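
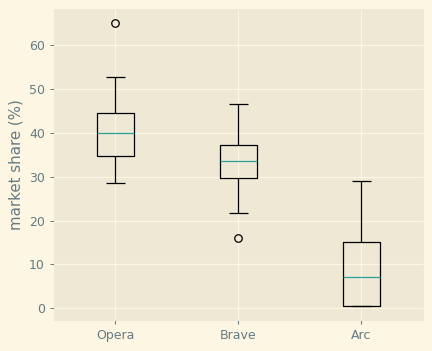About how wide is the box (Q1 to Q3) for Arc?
Q3 ≈ 15, Q1 ≈ 0; IQR ≈ 15.

≈ 15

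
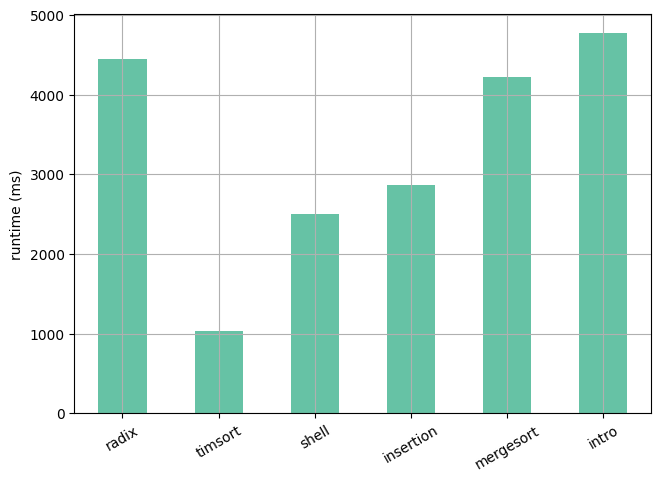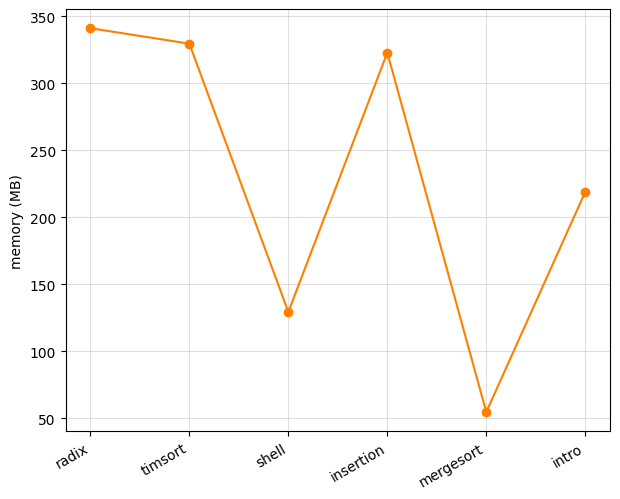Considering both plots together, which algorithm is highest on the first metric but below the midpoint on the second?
intro

Chart 2 median memory (MB) ≈ 250; below-median algorithms: shell, mergesort, intro. Among those, intro has the highest runtime (ms) (≈ 5000).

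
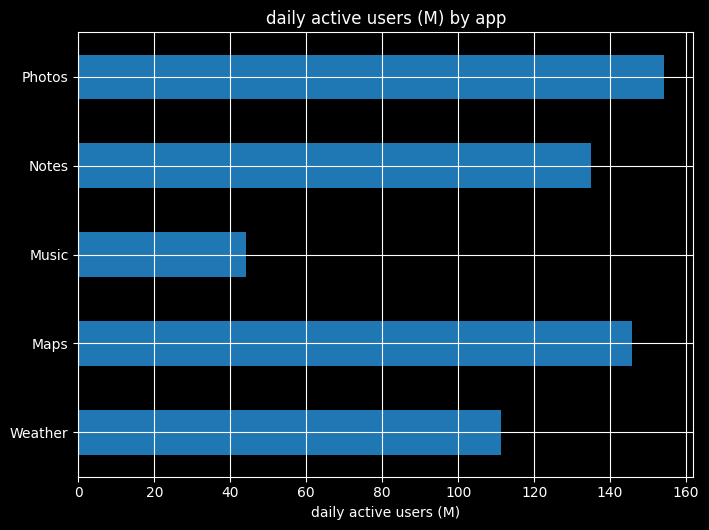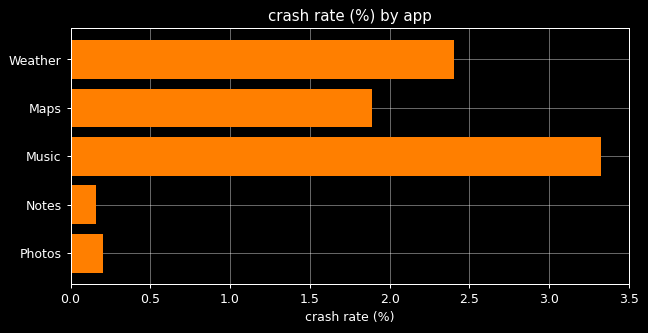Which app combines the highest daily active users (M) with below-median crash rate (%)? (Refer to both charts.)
Photos

Chart 2 median crash rate (%) ≈ 2; below-median apps: Notes, Photos. Among those, Photos has the highest daily active users (M) (≈ 160).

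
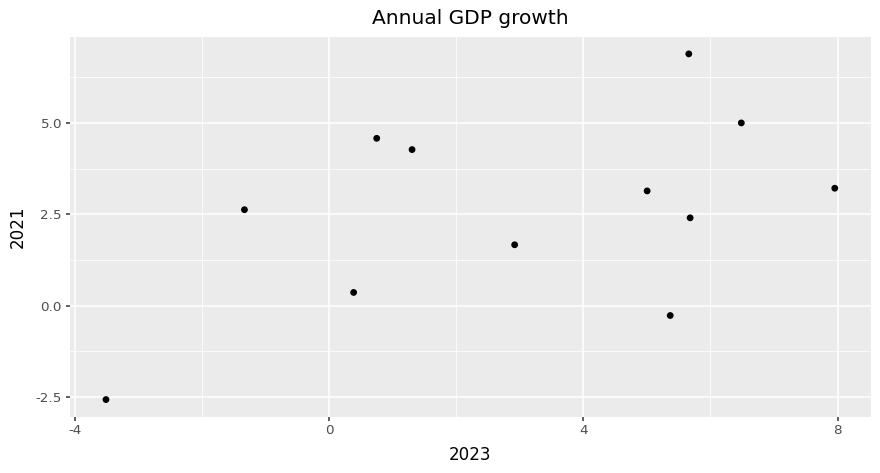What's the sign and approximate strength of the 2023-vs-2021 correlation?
positive, moderate

Points are positively correlated; moderate (|r| ≈ 0.5).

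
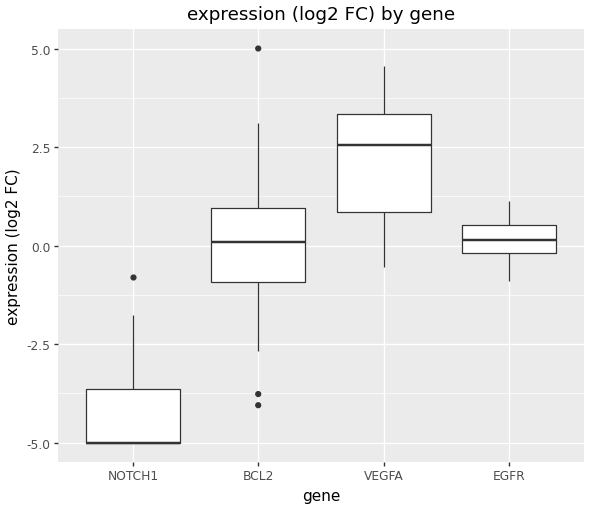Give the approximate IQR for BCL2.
≈ 2

Q3 ≈ 1, Q1 ≈ -1; IQR ≈ 2.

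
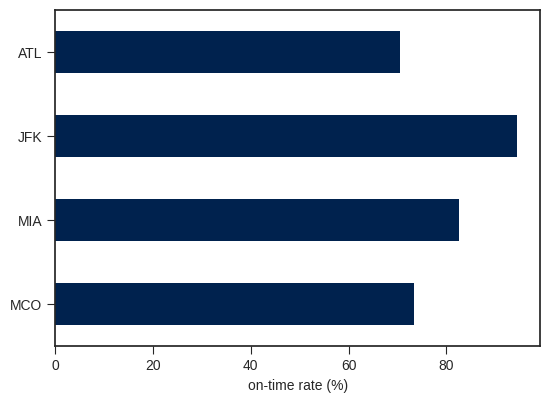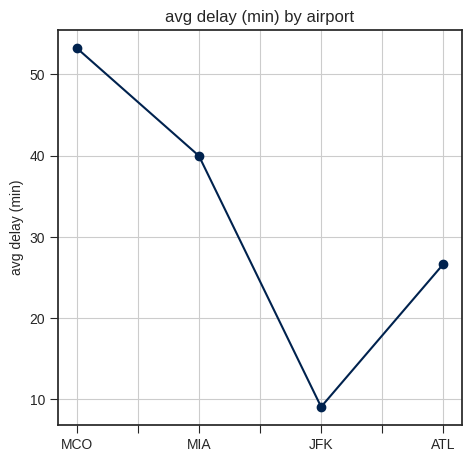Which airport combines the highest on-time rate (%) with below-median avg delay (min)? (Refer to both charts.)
JFK

Chart 2 median avg delay (min) ≈ 35; below-median airports: JFK, ATL. Among those, JFK has the highest on-time rate (%) (≈ 90).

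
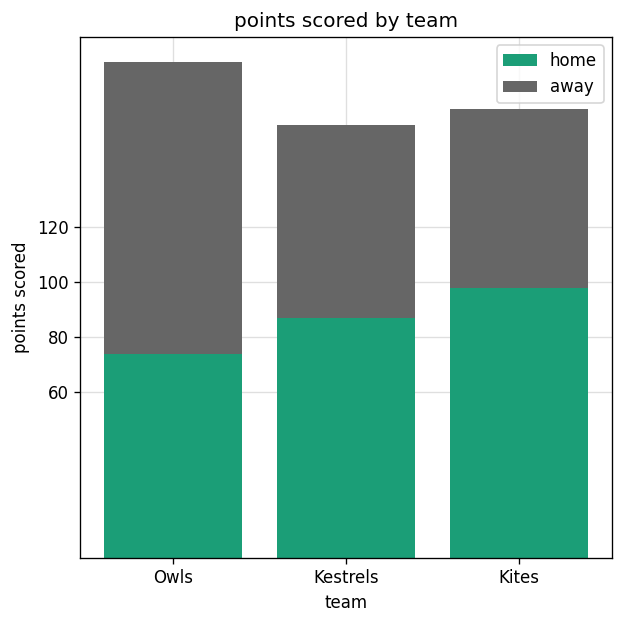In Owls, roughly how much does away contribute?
away top ≈ 180, bottom ≈ 80; segment ≈ 100.

≈ 100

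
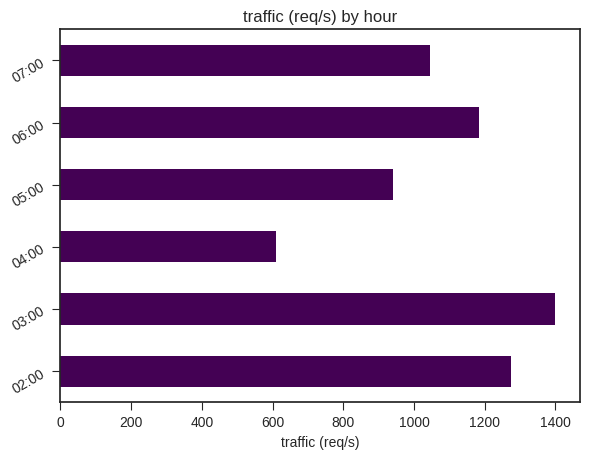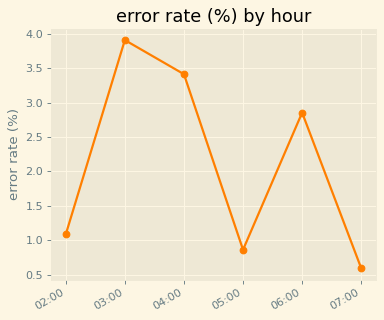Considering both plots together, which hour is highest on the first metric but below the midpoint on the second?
Chart 2 median error rate (%) ≈ 2; below-median hours: 02:00, 05:00, 07:00. Among those, 02:00 has the highest traffic (req/s) (≈ 1200).

02:00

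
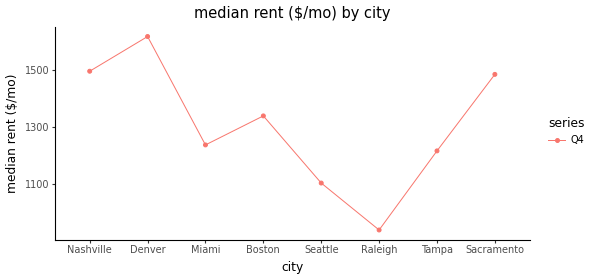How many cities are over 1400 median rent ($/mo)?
3

Above 1400: Nashville, Denver, Sacramento.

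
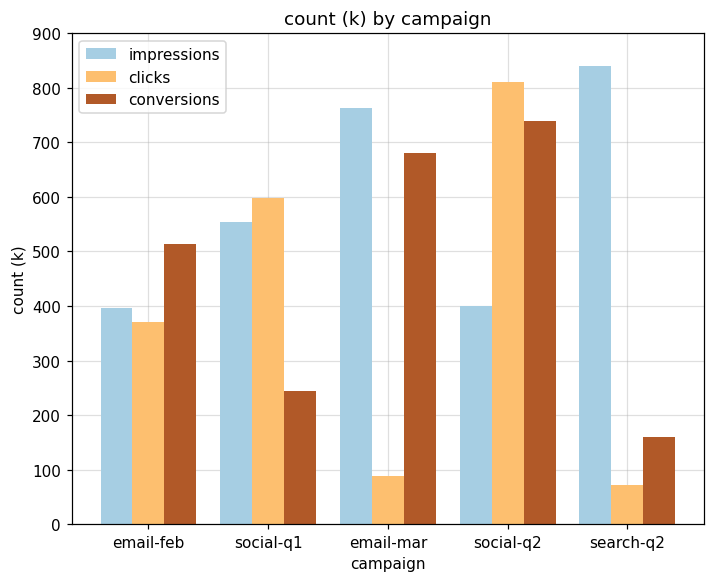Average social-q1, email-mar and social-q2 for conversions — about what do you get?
≈ 533

(200 + 700 + 700) / 3 ≈ 533.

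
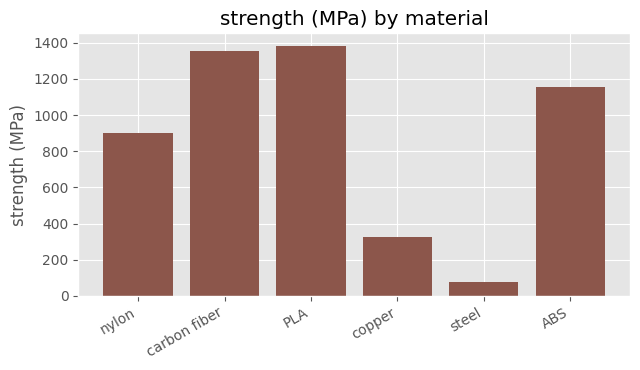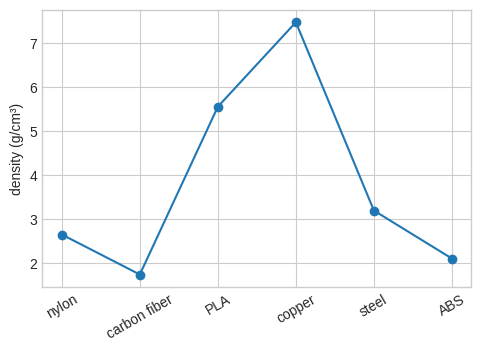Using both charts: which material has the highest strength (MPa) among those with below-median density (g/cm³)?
carbon fiber

Chart 2 median density (g/cm³) ≈ 3; below-median materials: nylon, carbon fiber, ABS. Among those, carbon fiber has the highest strength (MPa) (≈ 1400).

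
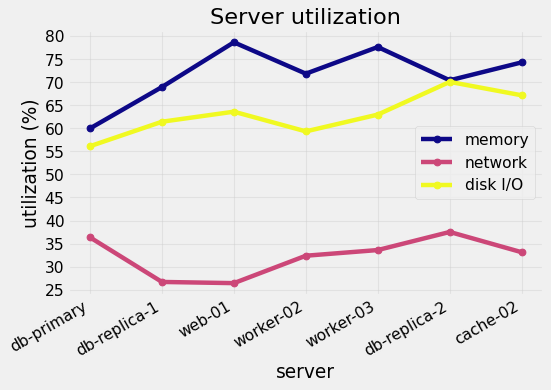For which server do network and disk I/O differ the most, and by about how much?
web-01: network ≈ 25, disk I/O ≈ 65 → gap ≈ 40. Next-largest (db-replica-1) is only ≈ 35.

web-01, ≈ 40 %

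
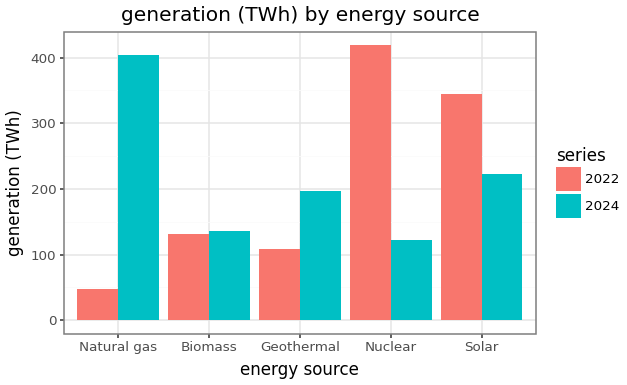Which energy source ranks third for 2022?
Biomass

Top 4 for 2022: Nuclear ≈ 400, Solar ≈ 350, Biomass ≈ 150, Geothermal ≈ 100.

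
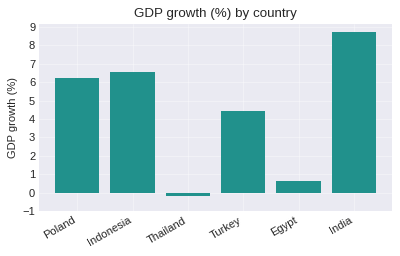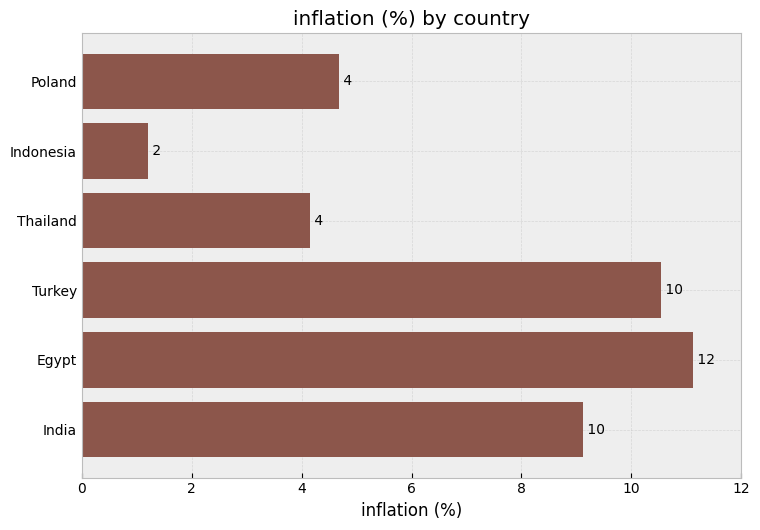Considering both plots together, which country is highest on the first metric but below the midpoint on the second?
Chart 2 median inflation (%) ≈ 6; below-median countries: Poland, Indonesia, Thailand. Among those, Indonesia has the highest GDP growth (%) (≈ 7).

Indonesia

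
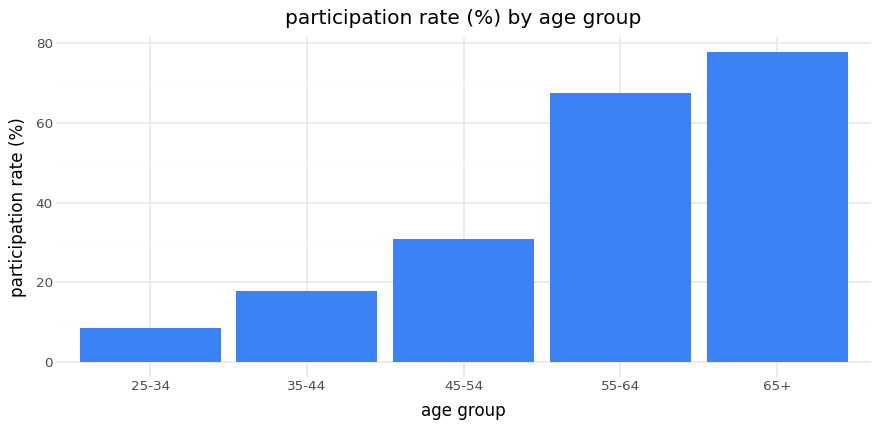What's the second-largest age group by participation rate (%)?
55-64

Top 3: 65+ ≈ 80, 55-64 ≈ 70, 45-54 ≈ 30.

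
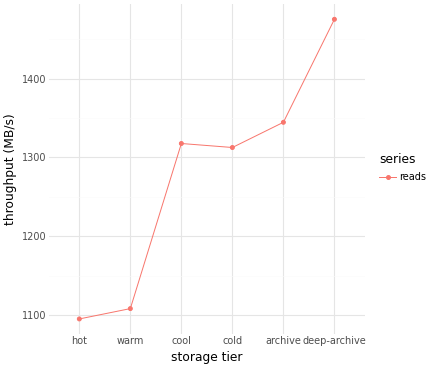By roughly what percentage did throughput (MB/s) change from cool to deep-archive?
cool ≈ 1300, deep-archive ≈ 1500; (1500 − 1300) / 1300 ≈ +15.4%.

≈ +15.4%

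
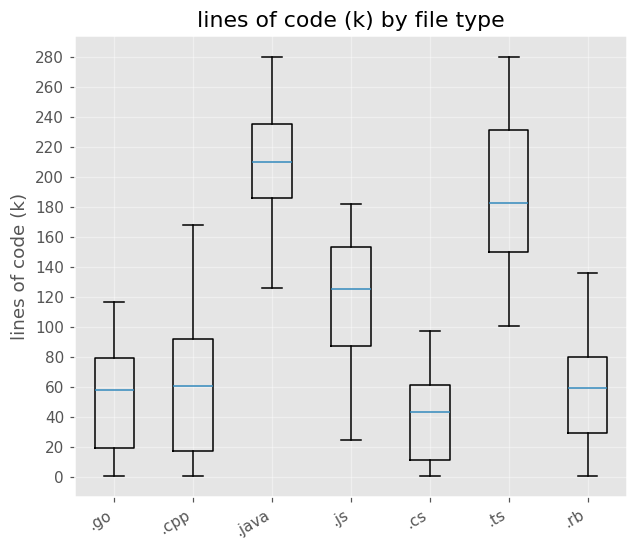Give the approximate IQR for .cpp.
≈ 80

Q3 ≈ 100, Q1 ≈ 20; IQR ≈ 80.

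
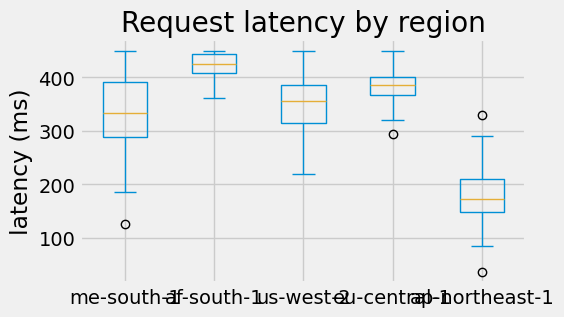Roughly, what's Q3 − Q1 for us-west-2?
Q3 ≈ 380, Q1 ≈ 320; IQR ≈ 60.

≈ 60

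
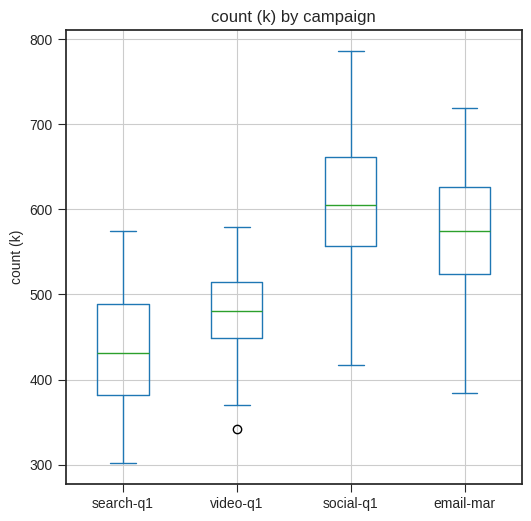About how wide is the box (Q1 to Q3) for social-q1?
Q3 ≈ 660, Q1 ≈ 560; IQR ≈ 100.

≈ 100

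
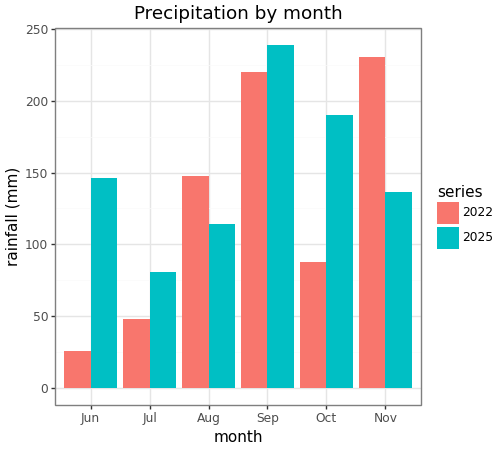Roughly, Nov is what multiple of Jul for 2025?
Nov ≈ 140, Jul ≈ 80; 140/80 ≈ 1.75.

≈ 1.75×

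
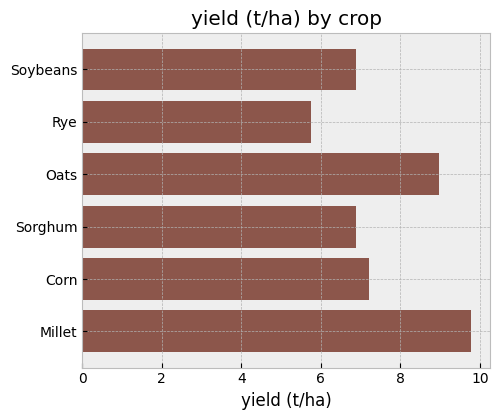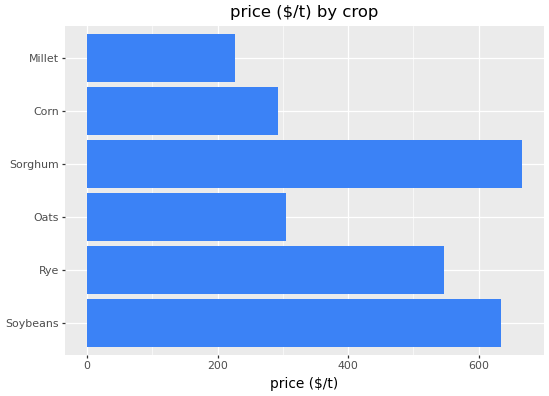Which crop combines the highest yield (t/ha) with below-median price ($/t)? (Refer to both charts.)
Chart 2 median price ($/t) ≈ 400; below-median crops: Oats, Corn, Millet. Among those, Millet has the highest yield (t/ha) (≈ 10).

Millet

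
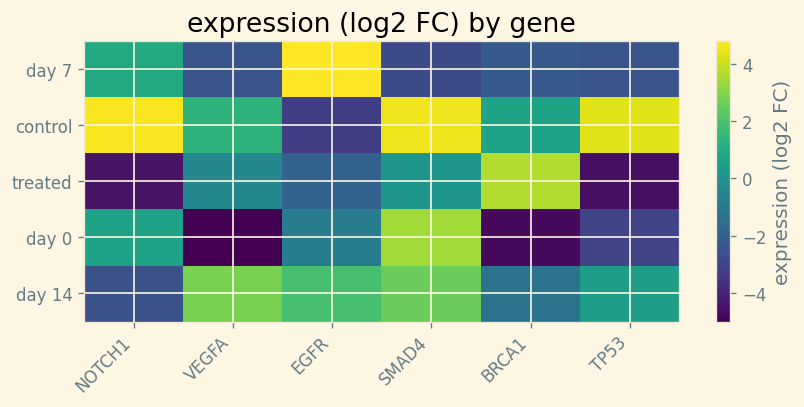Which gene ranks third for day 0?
EGFR

Top 4 for day 0: SMAD4 ≈ 3, NOTCH1 ≈ 1, EGFR ≈ -1, TP53 ≈ -3.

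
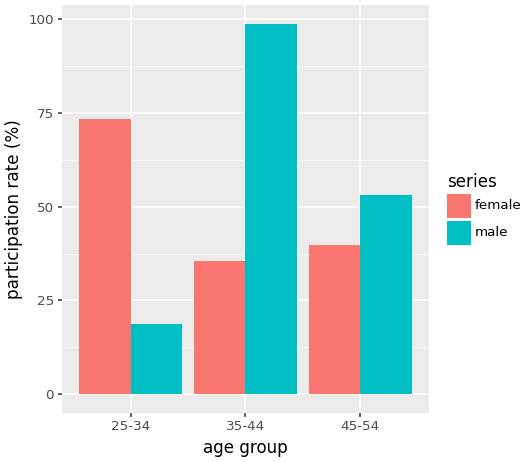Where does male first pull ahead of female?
35-44

25-34: male ≈ 20 vs female ≈ 70 (not yet); 35-44: male ≈ 100 vs female ≈ 40 (first crossover).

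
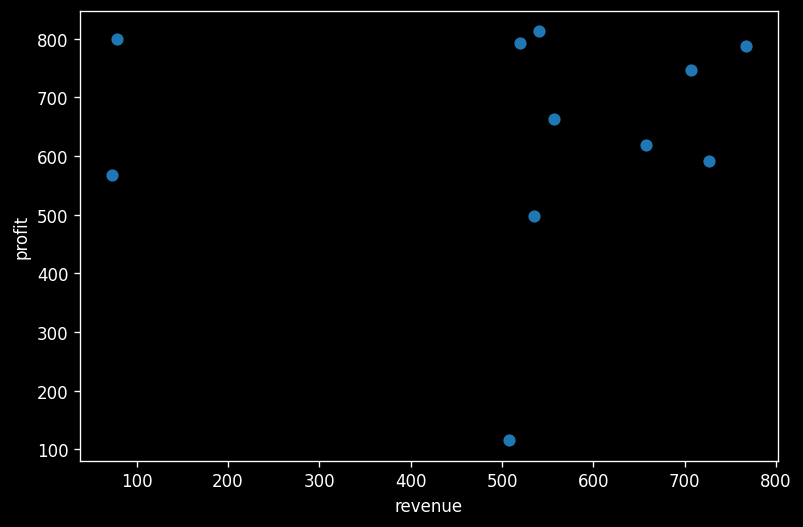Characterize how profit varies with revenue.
Points are roughly uncorrelated; weak (|r| ≈ 0.0).

no clear correlation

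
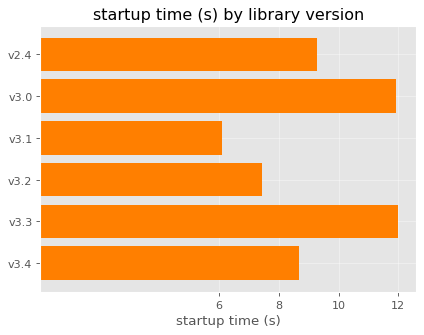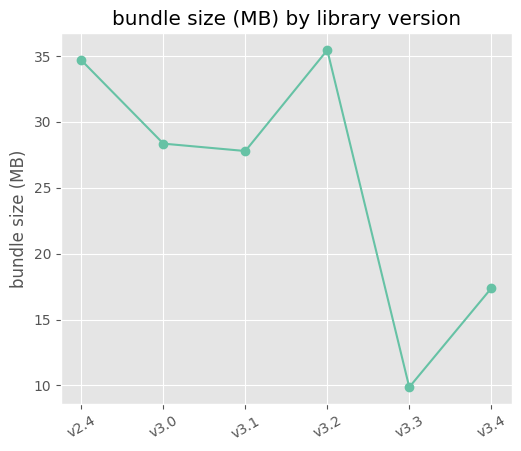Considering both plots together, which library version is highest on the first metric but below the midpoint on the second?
v3.3

Chart 2 median bundle size (MB) ≈ 30; below-median library versions: v3.1, v3.3, v3.4. Among those, v3.3 has the highest startup time (s) (≈ 12).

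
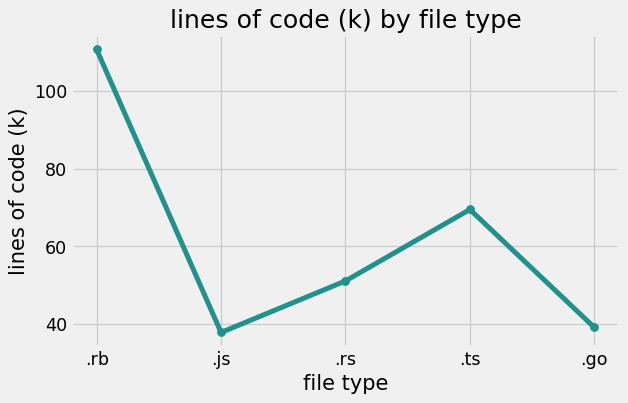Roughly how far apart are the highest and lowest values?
Max .rb ≈ 110, min .js ≈ 40; range ≈ 70.

≈ 70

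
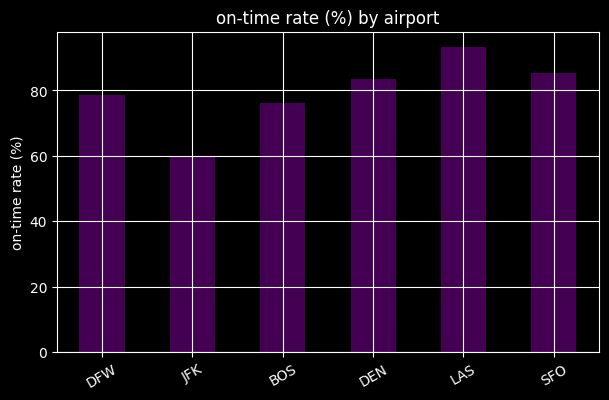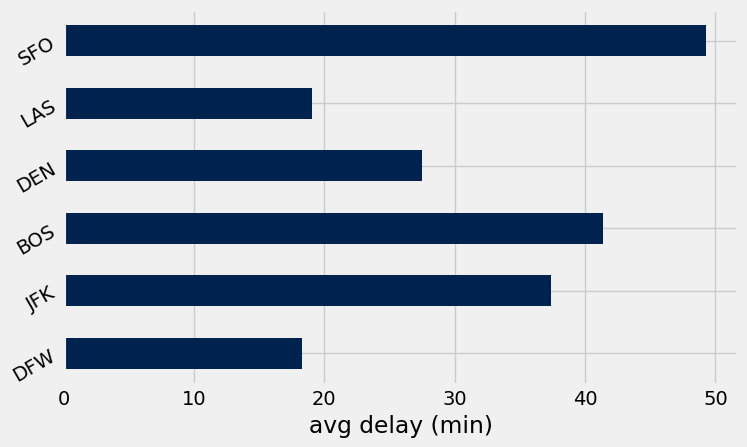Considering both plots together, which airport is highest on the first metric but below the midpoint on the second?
LAS

Chart 2 median avg delay (min) ≈ 30; below-median airports: DFW, DEN, LAS. Among those, LAS has the highest on-time rate (%) (≈ 90).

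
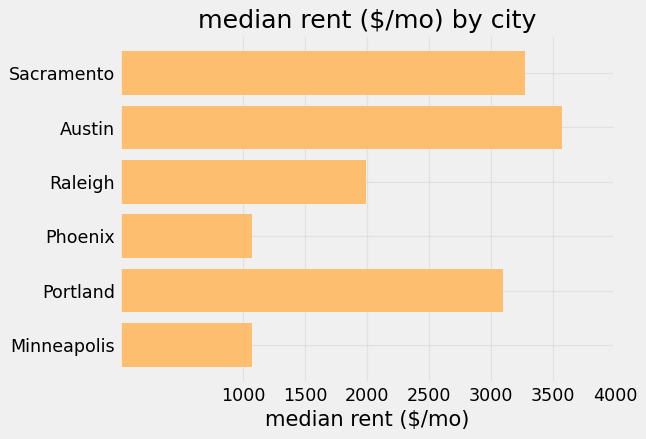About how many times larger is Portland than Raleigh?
≈ 1.5×

Portland ≈ 3000, Raleigh ≈ 2000; 3000/2000 ≈ 1.5.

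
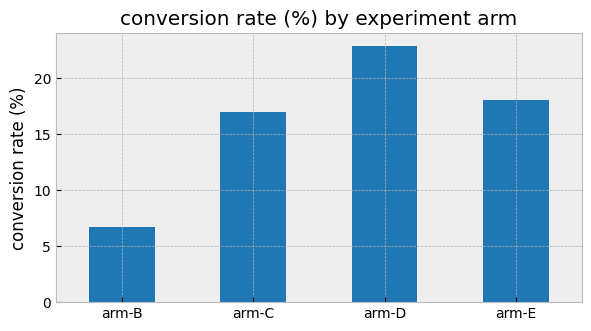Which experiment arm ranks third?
arm-C

Top 4: arm-D ≈ 22, arm-E ≈ 18, arm-C ≈ 16, arm-B ≈ 6.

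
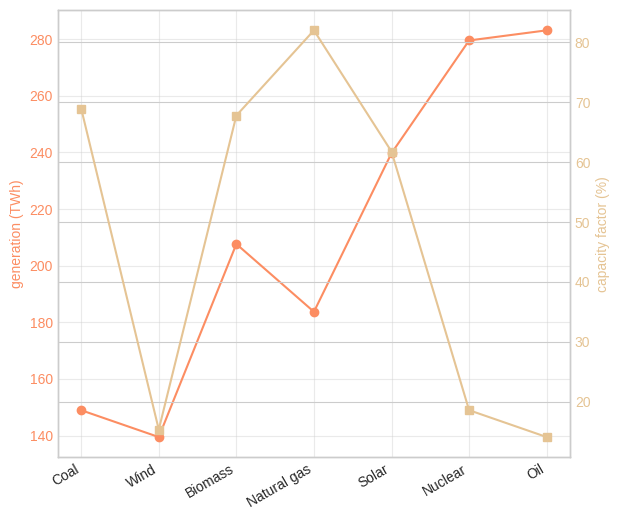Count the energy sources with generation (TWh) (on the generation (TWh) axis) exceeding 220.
Above 220: Solar, Nuclear, Oil.

3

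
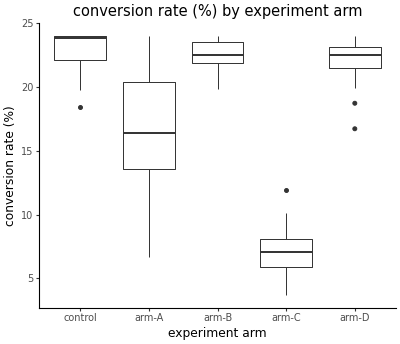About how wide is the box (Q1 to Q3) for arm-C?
≈ 2

Q3 ≈ 8, Q1 ≈ 6; IQR ≈ 2.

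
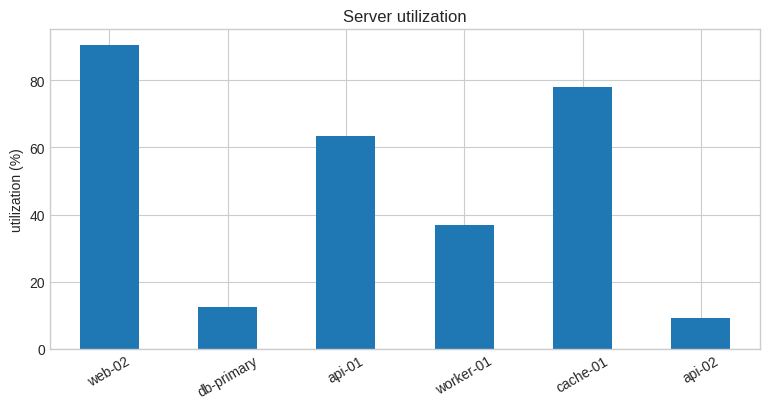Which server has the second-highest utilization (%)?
cache-01

Top 3: web-02 ≈ 90, cache-01 ≈ 80, api-01 ≈ 60.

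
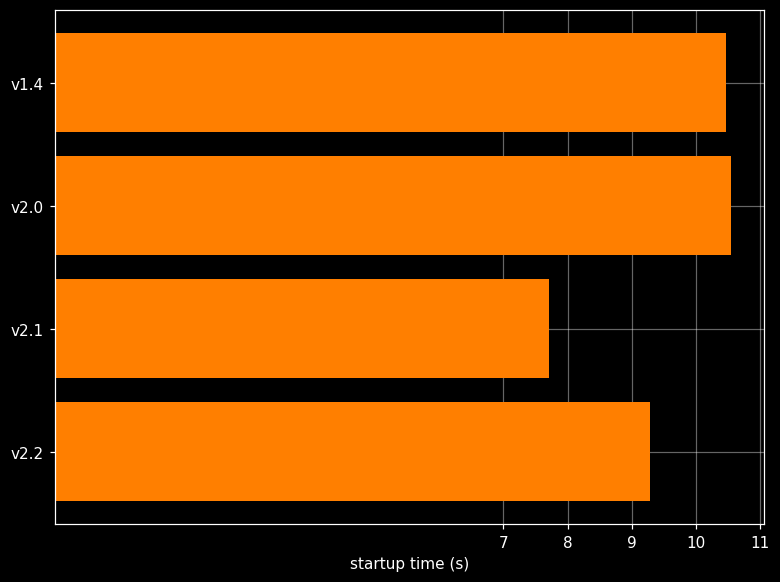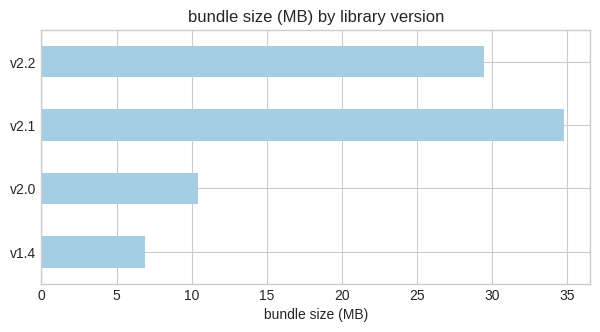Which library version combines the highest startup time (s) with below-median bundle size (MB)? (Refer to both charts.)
v2.0

Chart 2 median bundle size (MB) ≈ 20; below-median library versions: v1.4, v2.0. Among those, v2.0 has the highest startup time (s) (≈ 11).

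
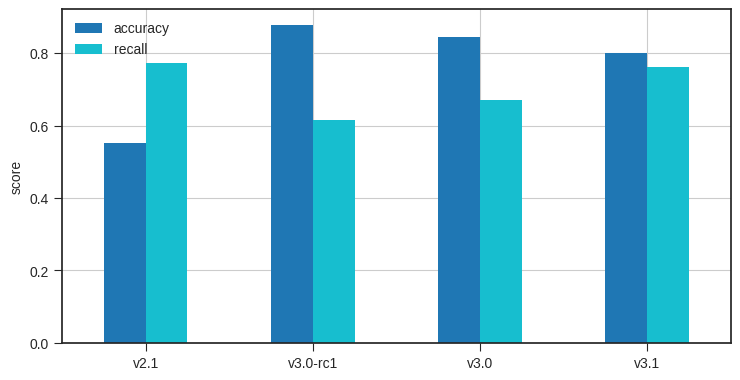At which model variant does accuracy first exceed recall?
v3.0-rc1

v2.1: accuracy ≈ 0.6 vs recall ≈ 0.8 (not yet); v3.0-rc1: accuracy ≈ 0.9 vs recall ≈ 0.6 (first crossover).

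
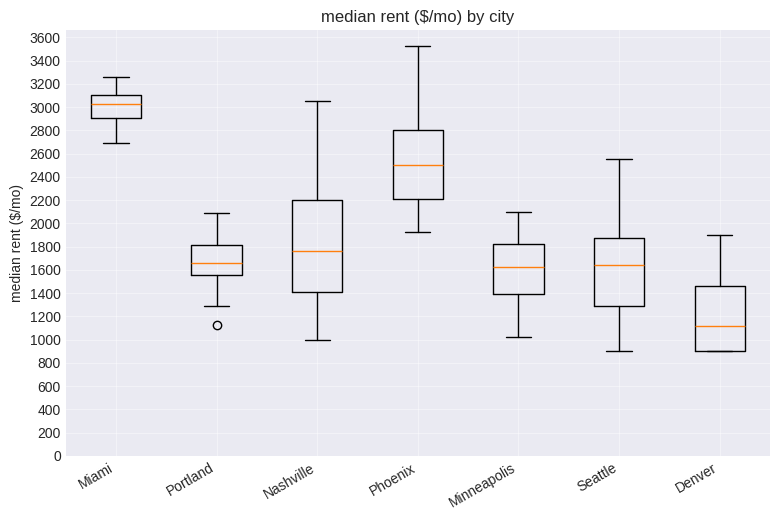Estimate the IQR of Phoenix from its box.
Q3 ≈ 2800, Q1 ≈ 2200; IQR ≈ 600.

≈ 600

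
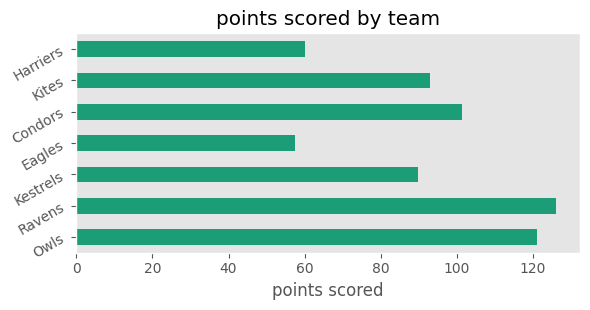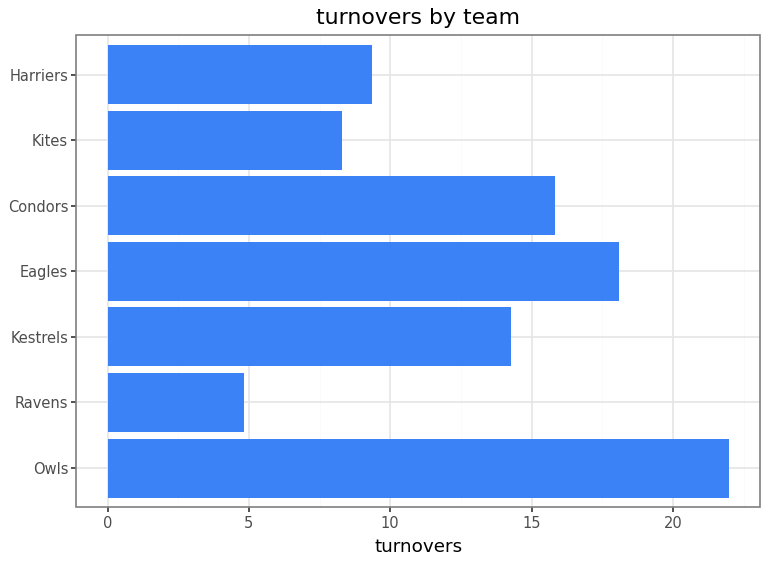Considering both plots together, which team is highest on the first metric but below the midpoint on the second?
Ravens

Chart 2 median turnovers ≈ 15; below-median teams: Ravens, Kites, Harriers. Among those, Ravens has the highest points scored (≈ 120).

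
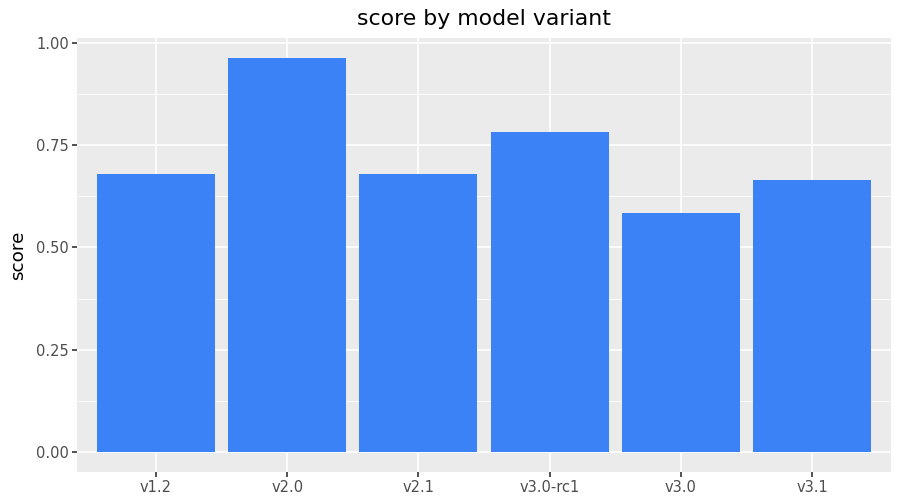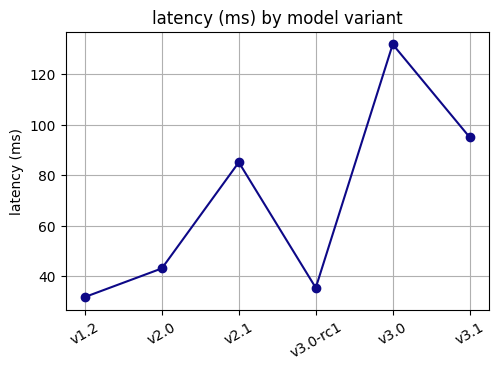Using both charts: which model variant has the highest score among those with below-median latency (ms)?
Chart 2 median latency (ms) ≈ 60; below-median model variants: v1.2, v2.0, v3.0-rc1. Among those, v2.0 has the highest score (≈ 1).

v2.0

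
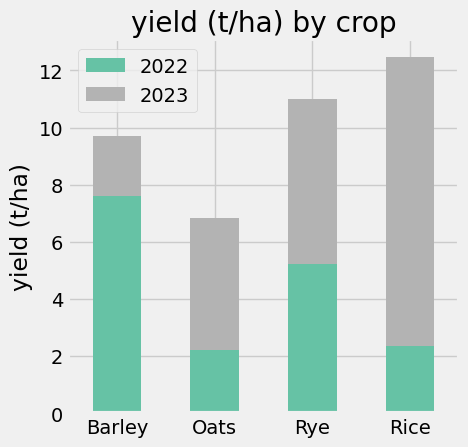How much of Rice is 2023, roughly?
≈ 10

2023 top ≈ 12, bottom ≈ 2; segment ≈ 10.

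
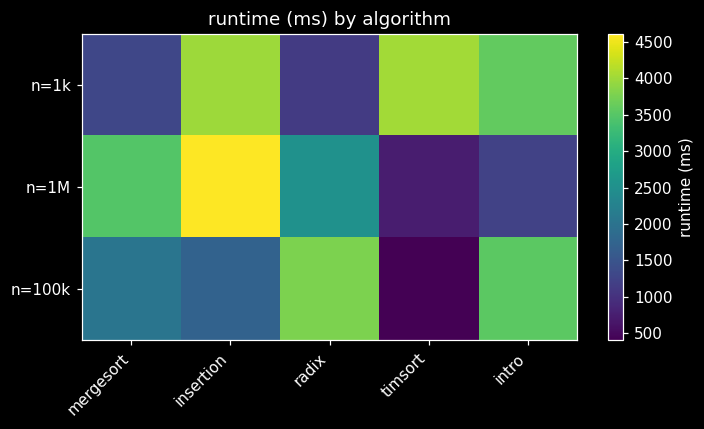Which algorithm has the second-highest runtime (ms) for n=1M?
Top 3 for n=1M: insertion ≈ 4500, mergesort ≈ 3500, radix ≈ 2500.

mergesort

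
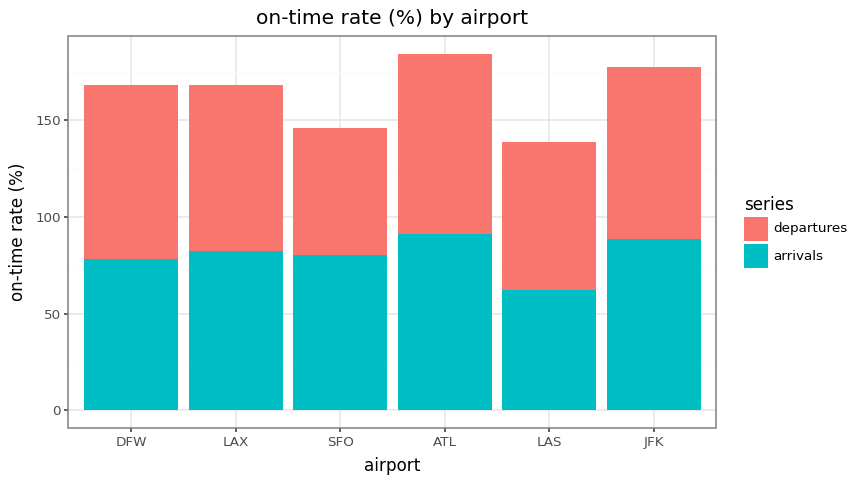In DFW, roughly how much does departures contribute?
≈ 80

departures top ≈ 160, bottom ≈ 80; segment ≈ 80.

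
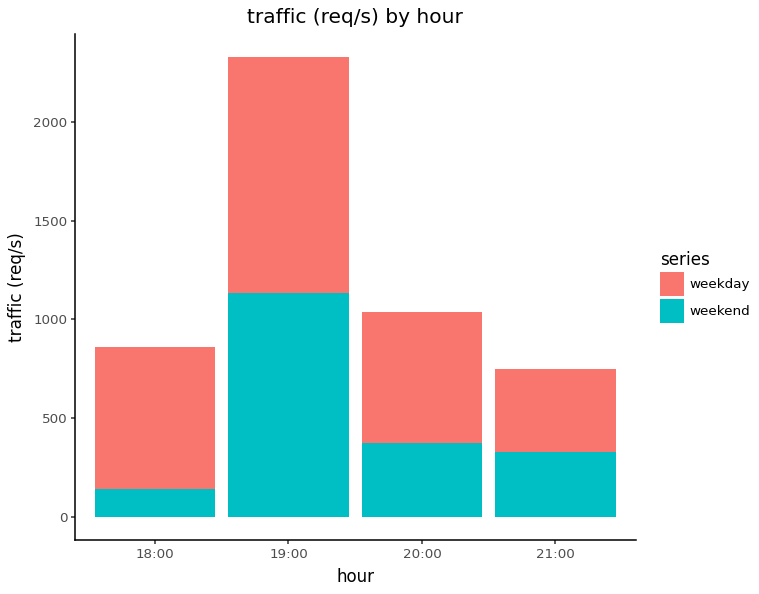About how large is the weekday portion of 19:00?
weekday top ≈ 2400, bottom ≈ 1200; segment ≈ 1200.

≈ 1200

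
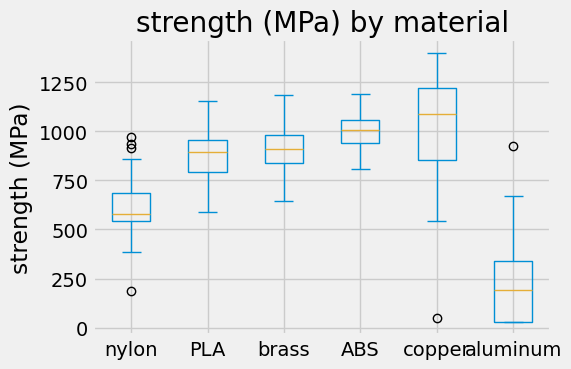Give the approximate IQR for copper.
≈ 300

Q3 ≈ 1200, Q1 ≈ 900; IQR ≈ 300.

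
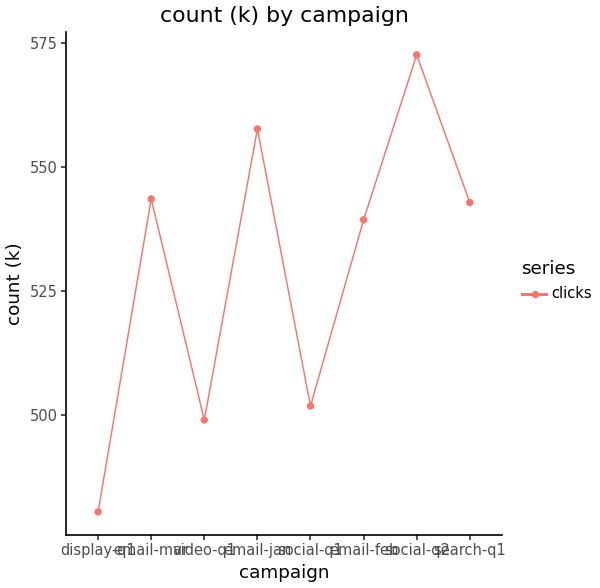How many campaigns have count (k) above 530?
Above 530: email-mar, email-jan, email-feb, social-q2, search-q1.

5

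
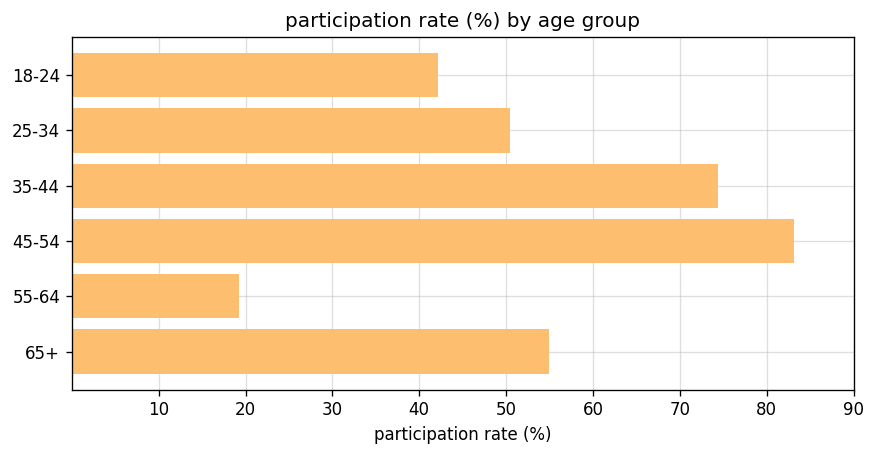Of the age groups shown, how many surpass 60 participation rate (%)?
2

Above 60: 35-44, 45-54.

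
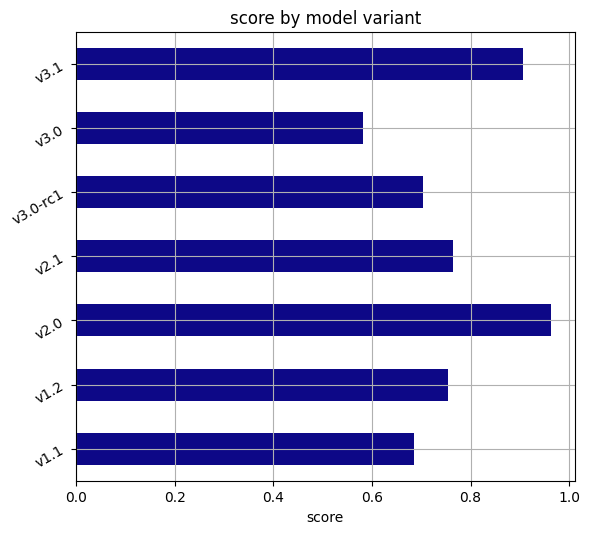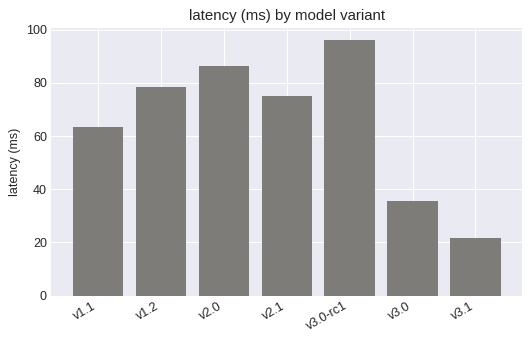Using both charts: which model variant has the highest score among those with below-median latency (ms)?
Chart 2 median latency (ms) ≈ 80; below-median model variants: v1.1, v3.0, v3.1. Among those, v3.1 has the highest score (≈ 0.9).

v3.1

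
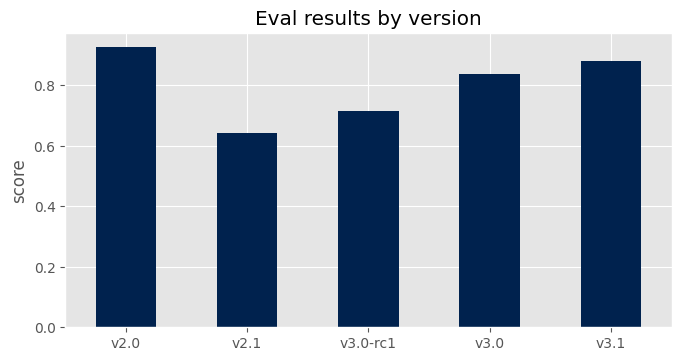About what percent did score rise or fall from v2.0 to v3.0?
v2.0 ≈ 0.9, v3.0 ≈ 0.8; (0.8 − 0.9) / 0.9 ≈ -11.1%.

≈ -11.1%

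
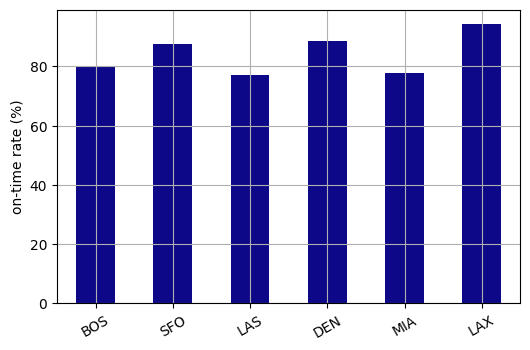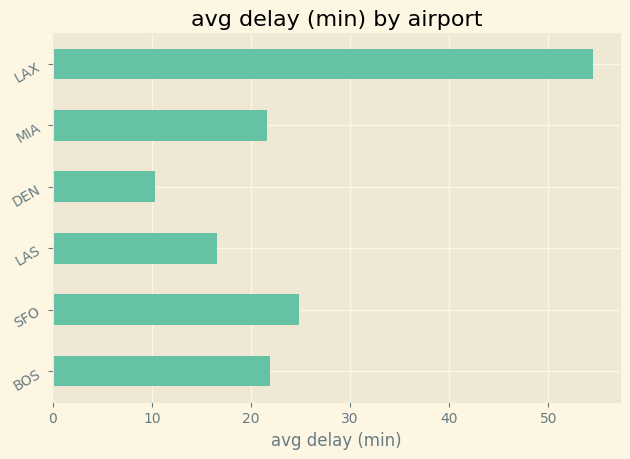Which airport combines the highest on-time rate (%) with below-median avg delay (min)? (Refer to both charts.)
Chart 2 median avg delay (min) ≈ 20; below-median airports: LAS, DEN, MIA. Among those, DEN has the highest on-time rate (%) (≈ 90).

DEN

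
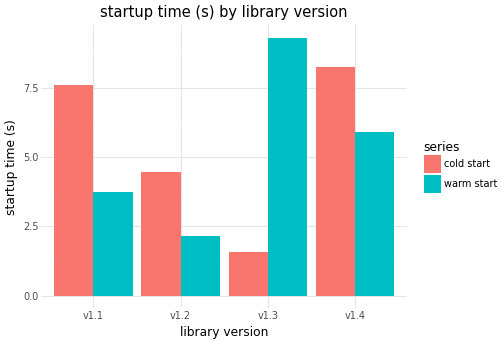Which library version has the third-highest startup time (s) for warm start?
v1.1

Top 4 for warm start: v1.3 ≈ 9, v1.4 ≈ 6, v1.1 ≈ 4, v1.2 ≈ 2.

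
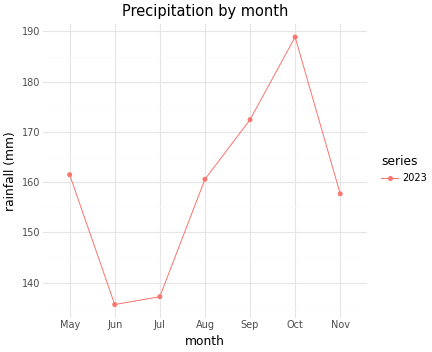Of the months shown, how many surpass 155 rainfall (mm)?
5

Above 155: May, Aug, Sep, Oct, Nov.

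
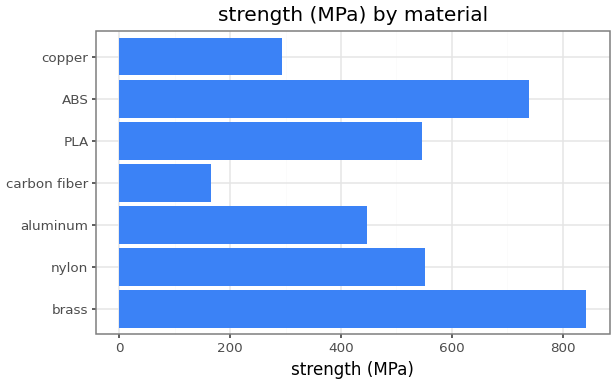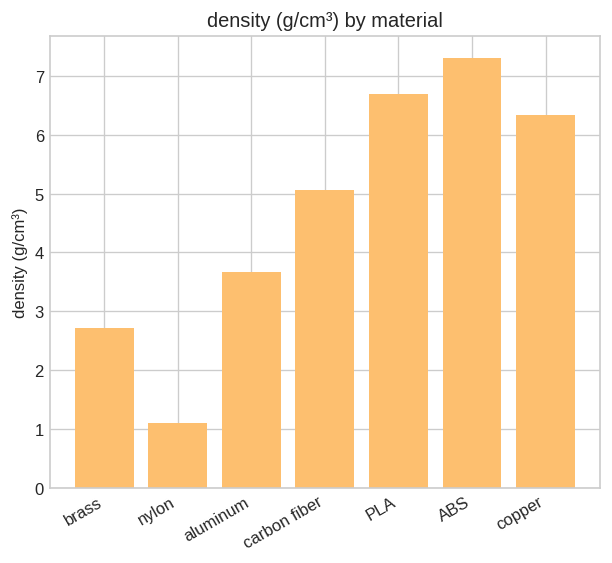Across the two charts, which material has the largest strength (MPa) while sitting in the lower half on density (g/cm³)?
brass

Chart 2 median density (g/cm³) ≈ 5; below-median materials: brass, nylon, aluminum. Among those, brass has the highest strength (MPa) (≈ 800).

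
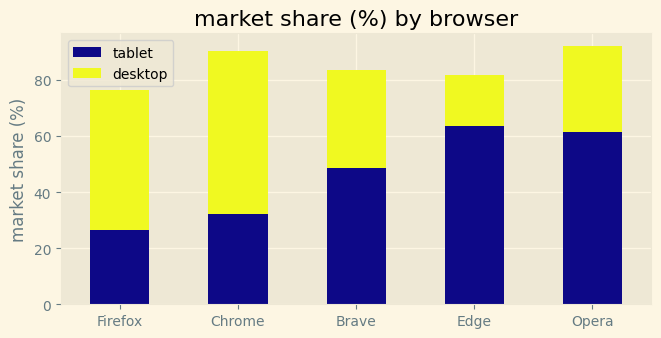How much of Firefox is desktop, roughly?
≈ 50

desktop top ≈ 80, bottom ≈ 30; segment ≈ 50.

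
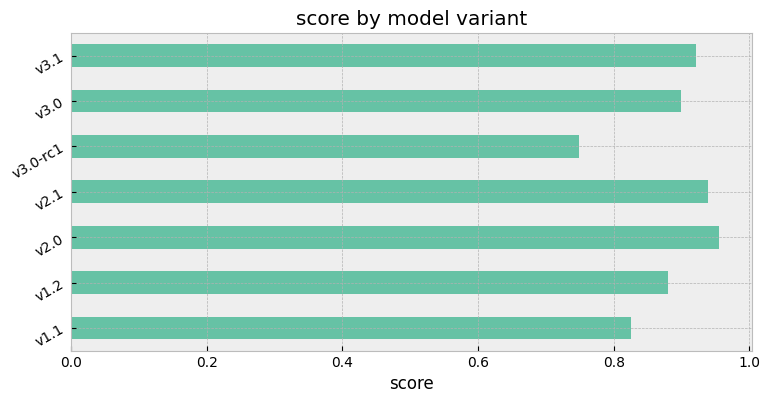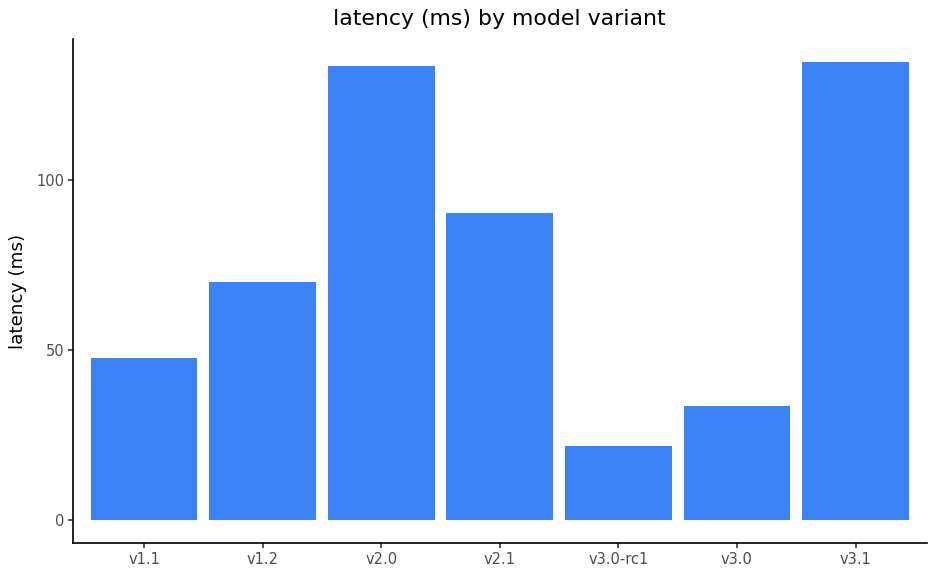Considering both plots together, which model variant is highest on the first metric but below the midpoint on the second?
Chart 2 median latency (ms) ≈ 80; below-median model variants: v1.1, v3.0-rc1, v3.0. Among those, v3.0 has the highest score (≈ 0.9).

v3.0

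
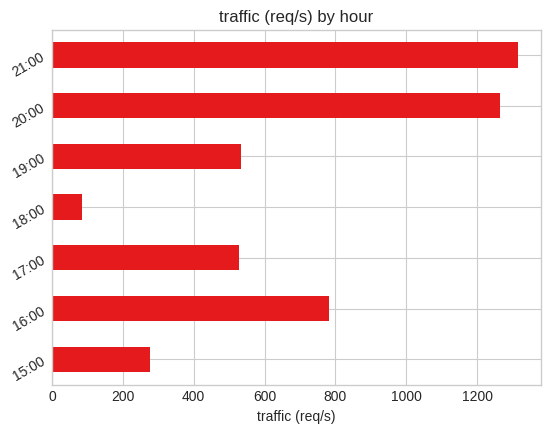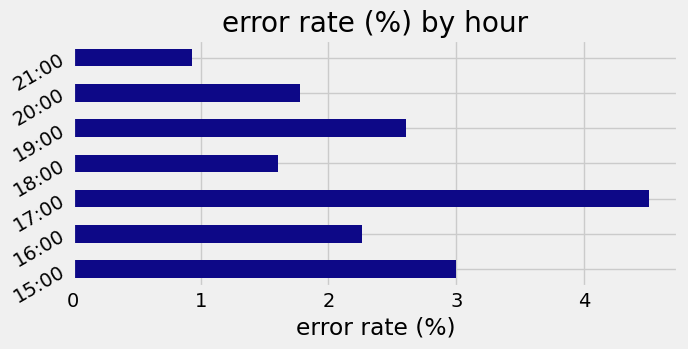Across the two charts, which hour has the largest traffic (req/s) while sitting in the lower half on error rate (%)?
Chart 2 median error rate (%) ≈ 2.5; below-median hours: 18:00, 20:00, 21:00. Among those, 21:00 has the highest traffic (req/s) (≈ 1400).

21:00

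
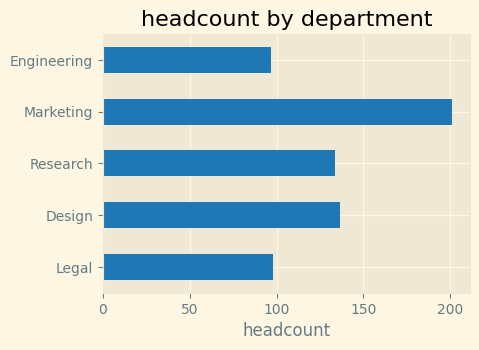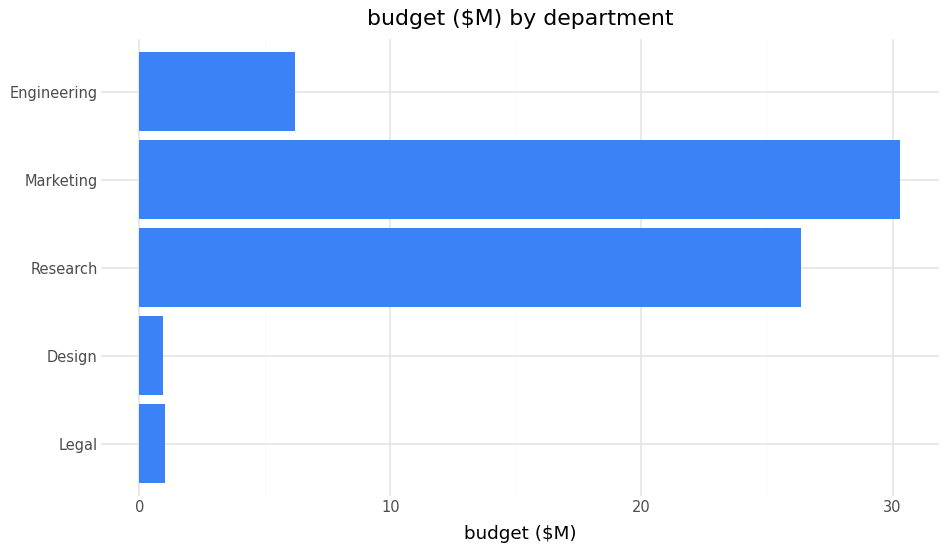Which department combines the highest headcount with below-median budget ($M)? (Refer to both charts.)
Chart 2 median budget ($M) ≈ 5; below-median departments: Legal, Design. Among those, Design has the highest headcount (≈ 140).

Design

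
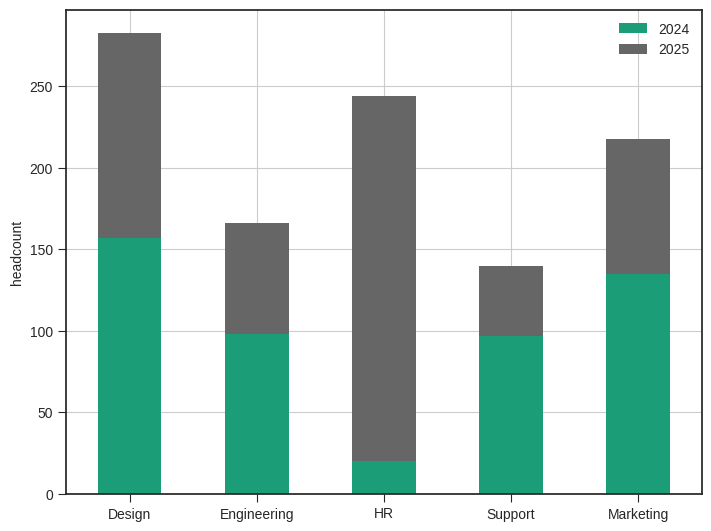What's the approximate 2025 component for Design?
≈ 125

2025 top ≈ 275, bottom ≈ 150; segment ≈ 125.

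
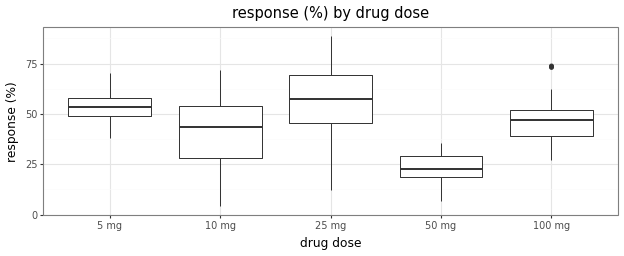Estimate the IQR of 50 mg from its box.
≈ 10

Q3 ≈ 30, Q1 ≈ 20; IQR ≈ 10.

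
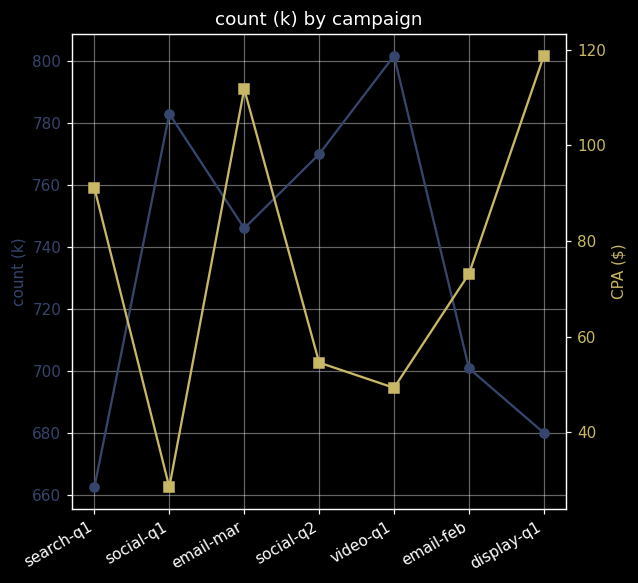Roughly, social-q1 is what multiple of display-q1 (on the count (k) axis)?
social-q1 ≈ 780, display-q1 ≈ 680; 780/680 ≈ 1.15.

≈ 1.15×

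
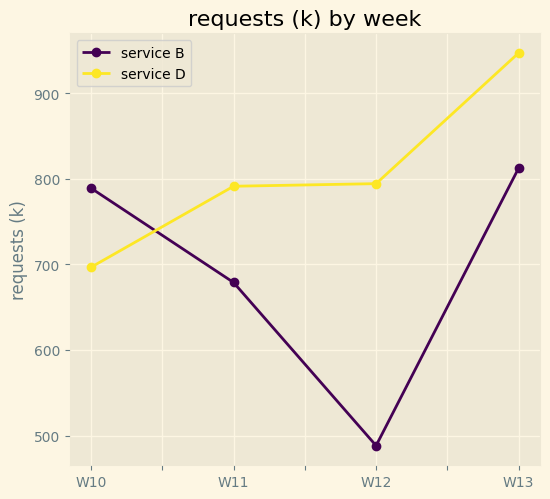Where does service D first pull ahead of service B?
W11

W10: service D ≈ 700 vs service B ≈ 800 (not yet); W11: service D ≈ 800 vs service B ≈ 700 (first crossover).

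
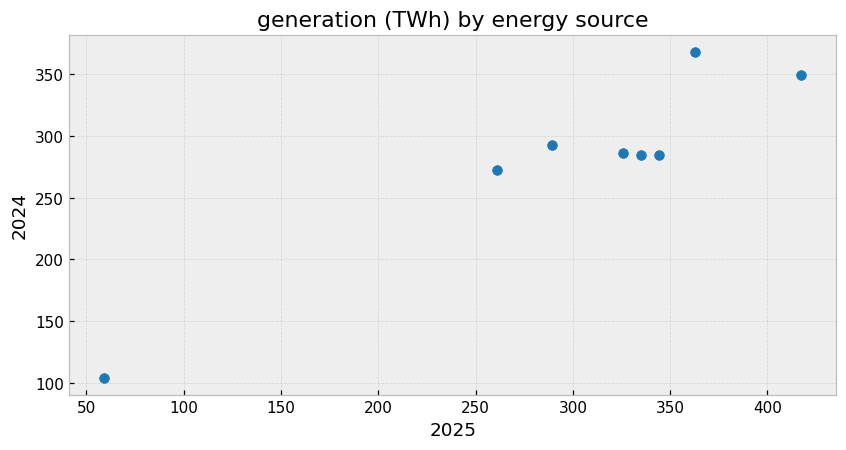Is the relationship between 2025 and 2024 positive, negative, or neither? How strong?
positive, strong

Points are positively correlated; strong (|r| ≈ 1.0).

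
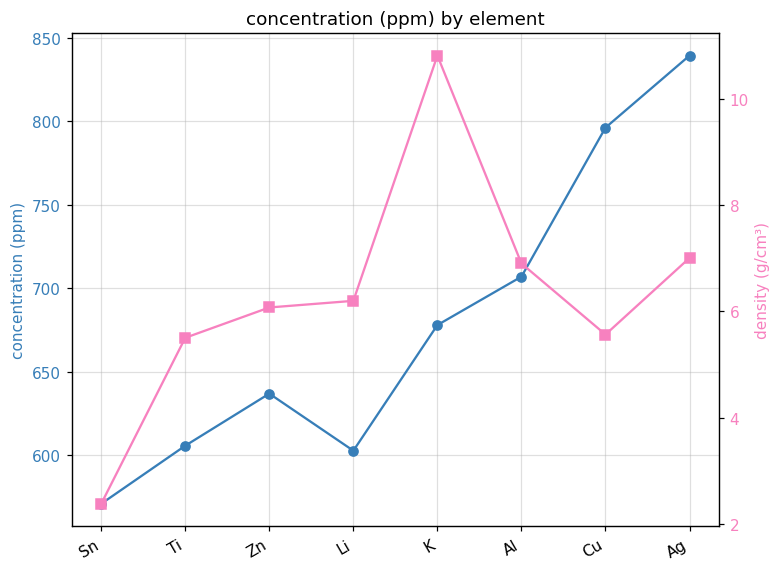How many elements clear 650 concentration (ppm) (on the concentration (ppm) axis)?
4

Above 650: K, Al, Cu, Ag.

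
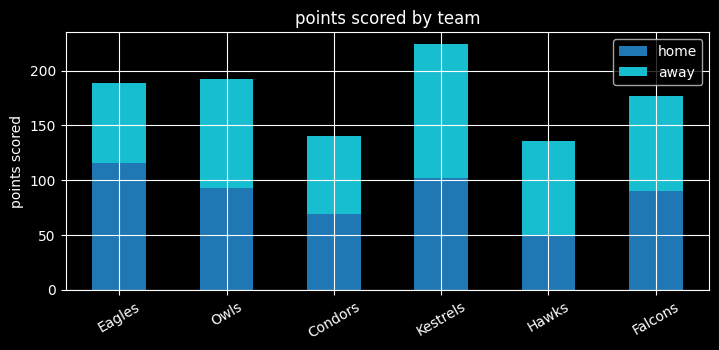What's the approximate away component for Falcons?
≈ 100

away top ≈ 180, bottom ≈ 80; segment ≈ 100.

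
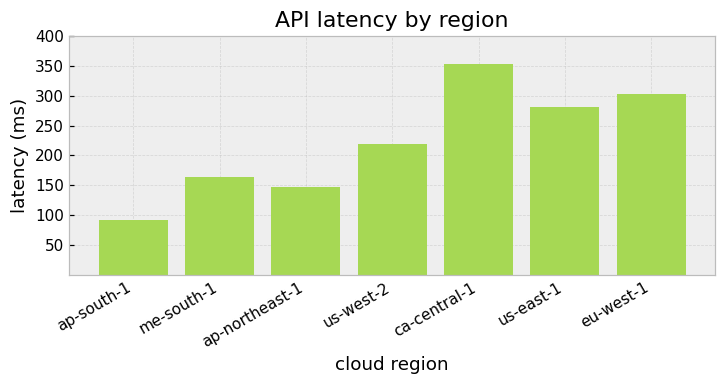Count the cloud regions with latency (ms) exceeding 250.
Above 250: ca-central-1, us-east-1, eu-west-1.

3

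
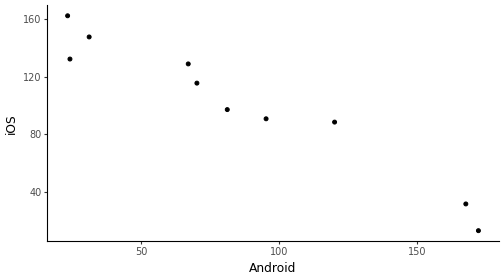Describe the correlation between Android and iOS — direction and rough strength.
negative, strong

Points are negatively correlated; strong (|r| ≈ 1.0).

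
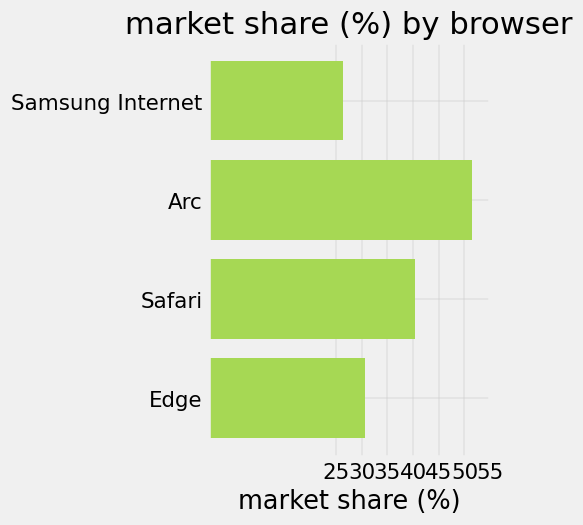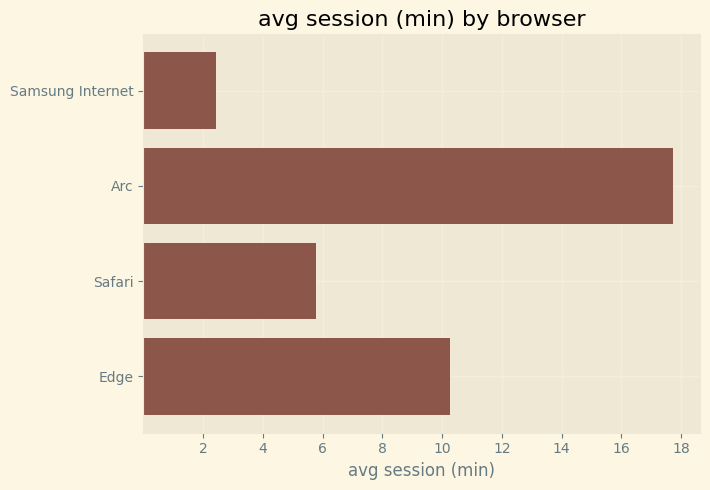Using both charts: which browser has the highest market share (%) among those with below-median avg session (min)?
Safari

Chart 2 median avg session (min) ≈ 8; below-median browsers: Samsung Internet, Safari. Among those, Safari has the highest market share (%) (≈ 40).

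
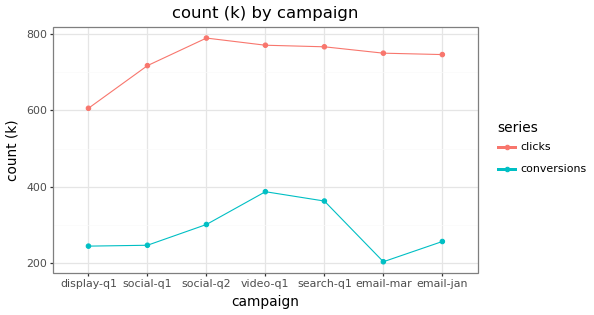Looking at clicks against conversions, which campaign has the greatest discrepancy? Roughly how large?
email-mar, ≈ 550 k

email-mar: clicks ≈ 750, conversions ≈ 200 → gap ≈ 550. Next-largest (email-jan) is only ≈ 500.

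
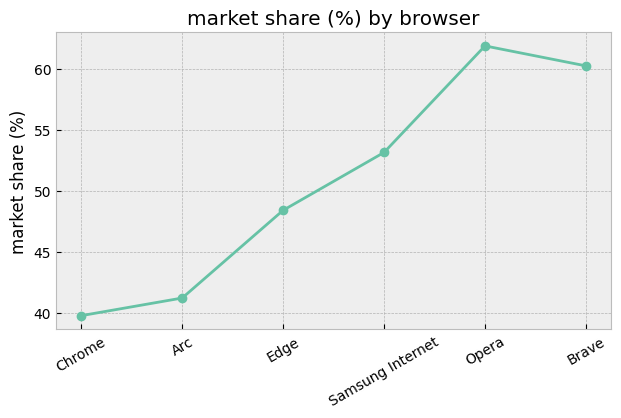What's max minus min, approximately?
≈ 22

Max Opera ≈ 62, min Chrome ≈ 40; range ≈ 22.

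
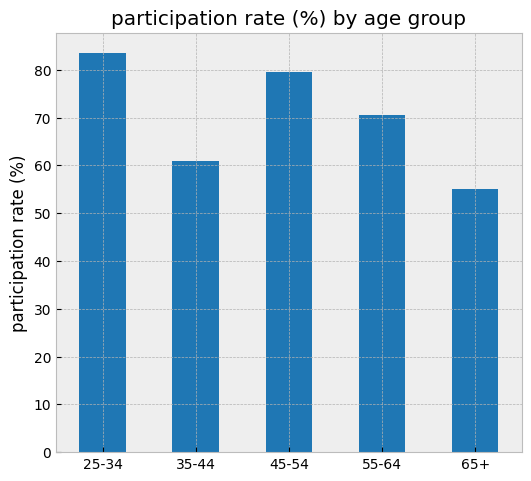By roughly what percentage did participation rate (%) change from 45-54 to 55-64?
≈ -12.5%

45-54 ≈ 80, 55-64 ≈ 70; (70 − 80) / 80 ≈ -12.5%.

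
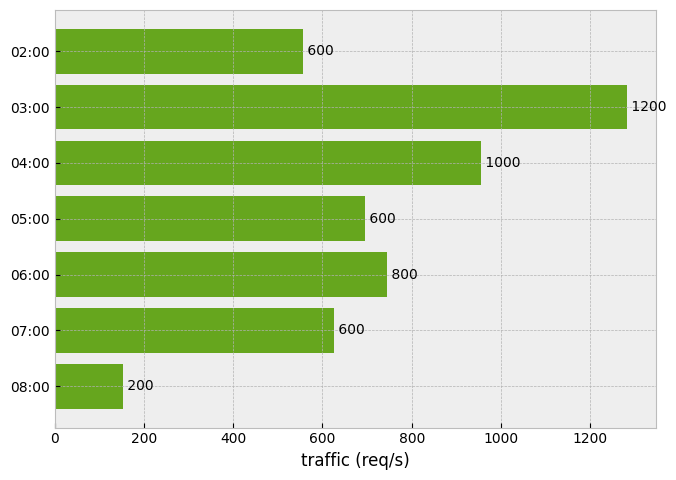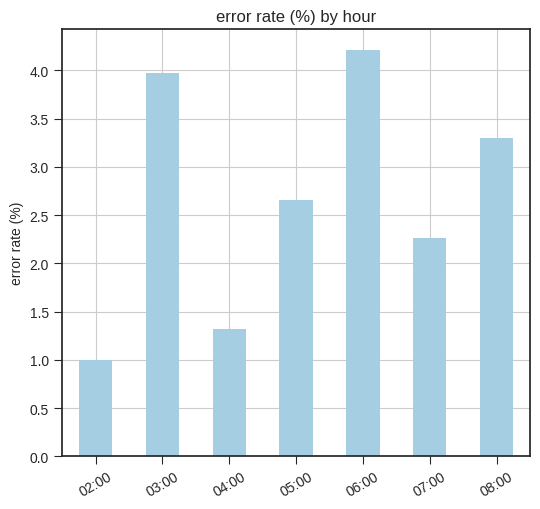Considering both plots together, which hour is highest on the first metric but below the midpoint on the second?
Chart 2 median error rate (%) ≈ 2.5; below-median hours: 02:00, 04:00, 07:00. Among those, 04:00 has the highest traffic (req/s) (≈ 1000).

04:00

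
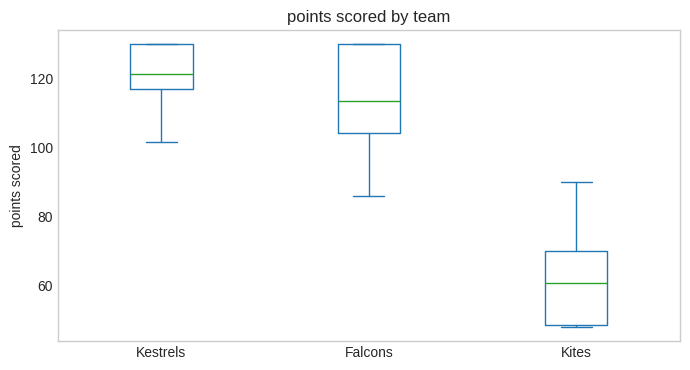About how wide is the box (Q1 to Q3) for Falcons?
Q3 ≈ 130, Q1 ≈ 100; IQR ≈ 30.

≈ 30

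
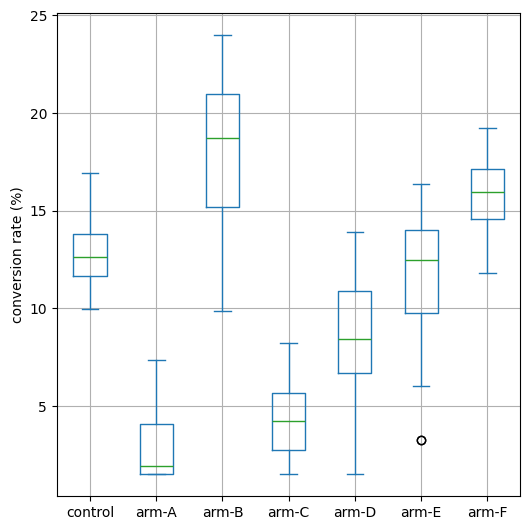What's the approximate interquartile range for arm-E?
≈ 4

Q3 ≈ 14, Q1 ≈ 10; IQR ≈ 4.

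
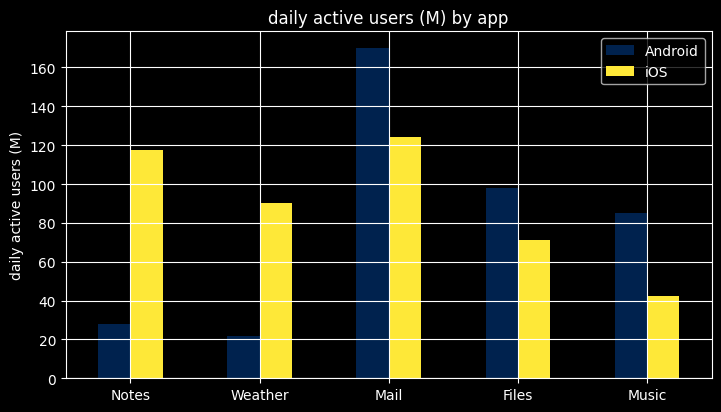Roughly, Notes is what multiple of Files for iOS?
Notes ≈ 120, Files ≈ 80; 120/80 ≈ 1.5.

≈ 1.5×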